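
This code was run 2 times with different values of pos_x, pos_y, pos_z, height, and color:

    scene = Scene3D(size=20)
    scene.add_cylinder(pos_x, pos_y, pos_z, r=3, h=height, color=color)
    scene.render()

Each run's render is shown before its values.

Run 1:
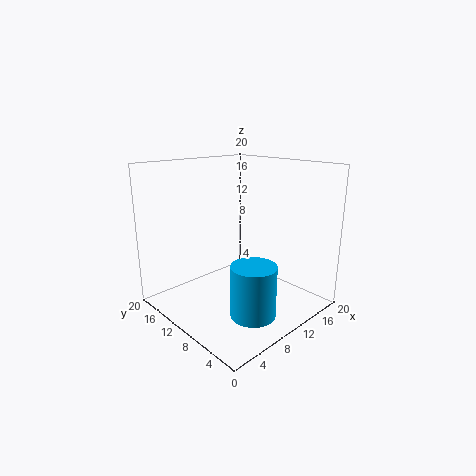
pos_x = 8; pos_y = 5; pos_z = 1; height = 7; color = 'deepskyblue'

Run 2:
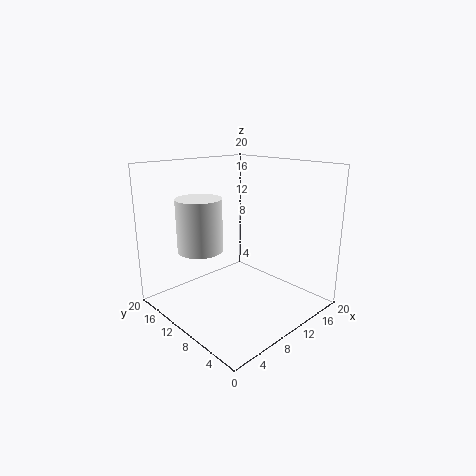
pos_x = 5; pos_y = 12; pos_z = 9; height = 7; color = 'white'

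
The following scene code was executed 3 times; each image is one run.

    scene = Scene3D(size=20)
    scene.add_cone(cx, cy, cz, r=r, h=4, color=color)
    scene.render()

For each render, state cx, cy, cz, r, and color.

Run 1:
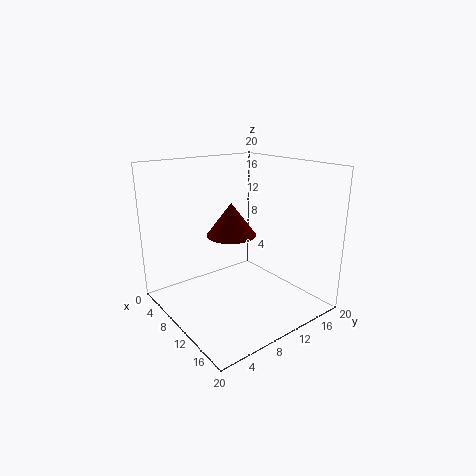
cx = 13.25; cy = 6.5; cz = 12.25; r = 3; color = 'maroon'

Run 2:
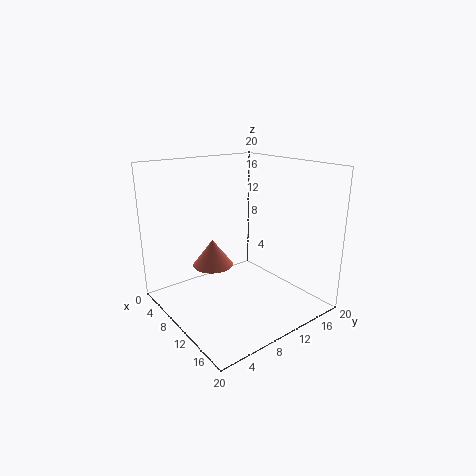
cx = 5.75; cy = 8.5; cz = 4.75; r = 3; color = 'salmon'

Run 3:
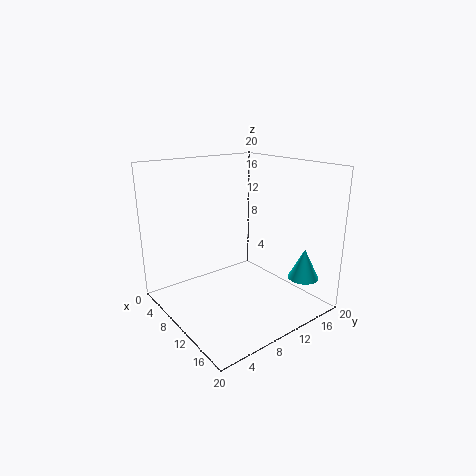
cx = 18; cy = 14.75; cz = 5.75; r = 2; color = 'cyan'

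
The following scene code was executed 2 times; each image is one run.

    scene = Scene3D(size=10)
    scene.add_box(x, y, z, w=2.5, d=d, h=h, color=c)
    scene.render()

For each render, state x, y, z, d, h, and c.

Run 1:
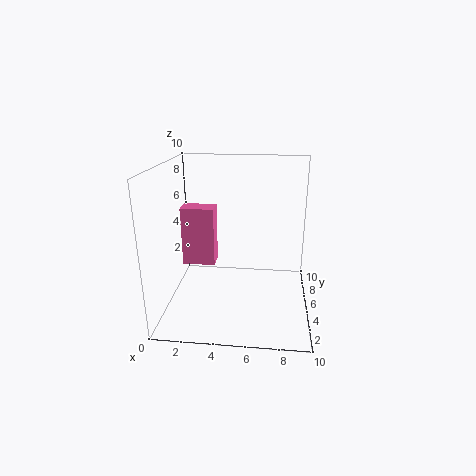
x = 0.5; y = 6.5; z = 2; d = 1.5; h = 4.5; c = 'hotpink'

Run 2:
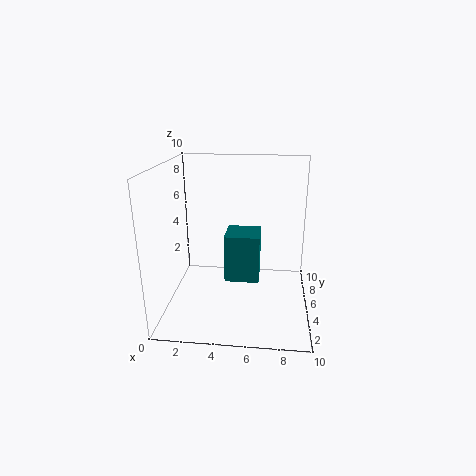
x = 4; y = 5; z = 1.5; d = 2.5; h = 3.5; c = 'teal'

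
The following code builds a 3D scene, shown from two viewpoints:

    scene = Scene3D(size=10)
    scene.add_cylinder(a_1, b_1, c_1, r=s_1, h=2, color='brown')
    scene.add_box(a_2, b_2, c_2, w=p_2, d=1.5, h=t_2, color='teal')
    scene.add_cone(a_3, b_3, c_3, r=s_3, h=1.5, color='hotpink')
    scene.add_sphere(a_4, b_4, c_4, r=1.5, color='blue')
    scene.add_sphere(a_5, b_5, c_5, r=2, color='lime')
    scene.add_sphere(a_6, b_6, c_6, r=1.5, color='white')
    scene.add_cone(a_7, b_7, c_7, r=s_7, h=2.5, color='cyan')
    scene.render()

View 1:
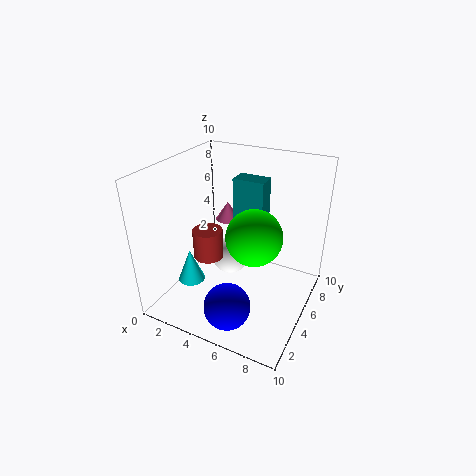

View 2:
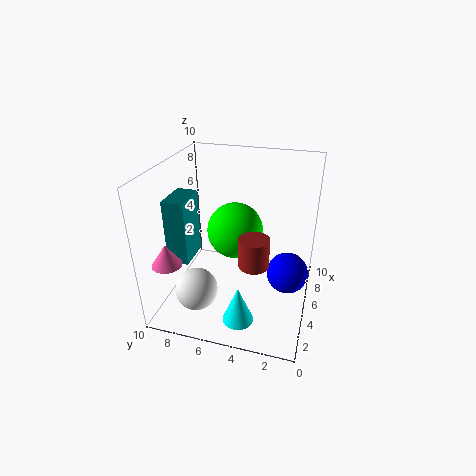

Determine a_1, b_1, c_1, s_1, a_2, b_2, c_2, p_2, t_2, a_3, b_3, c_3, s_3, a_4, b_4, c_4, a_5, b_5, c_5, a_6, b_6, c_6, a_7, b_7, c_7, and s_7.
a_1 = 3.5; b_1 = 3.5; c_1 = 4; s_1 = 1; a_2 = 3; b_2 = 8; c_2 = 3.5; p_2 = 2.5; t_2 = 4.5; a_3 = 2; b_3 = 9; c_3 = 4; s_3 = 1; a_4 = 6; b_4 = 1.5; c_4 = 2; a_5 = 6; b_5 = 5.5; c_5 = 5; a_6 = 3; b_6 = 7.5; c_6 = 1.5; a_7 = 1.5; b_7 = 4; c_7 = 1; s_7 = 1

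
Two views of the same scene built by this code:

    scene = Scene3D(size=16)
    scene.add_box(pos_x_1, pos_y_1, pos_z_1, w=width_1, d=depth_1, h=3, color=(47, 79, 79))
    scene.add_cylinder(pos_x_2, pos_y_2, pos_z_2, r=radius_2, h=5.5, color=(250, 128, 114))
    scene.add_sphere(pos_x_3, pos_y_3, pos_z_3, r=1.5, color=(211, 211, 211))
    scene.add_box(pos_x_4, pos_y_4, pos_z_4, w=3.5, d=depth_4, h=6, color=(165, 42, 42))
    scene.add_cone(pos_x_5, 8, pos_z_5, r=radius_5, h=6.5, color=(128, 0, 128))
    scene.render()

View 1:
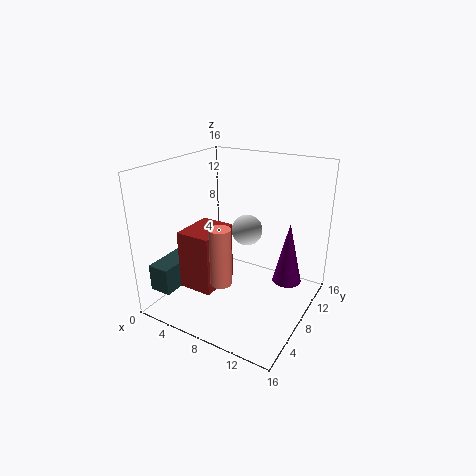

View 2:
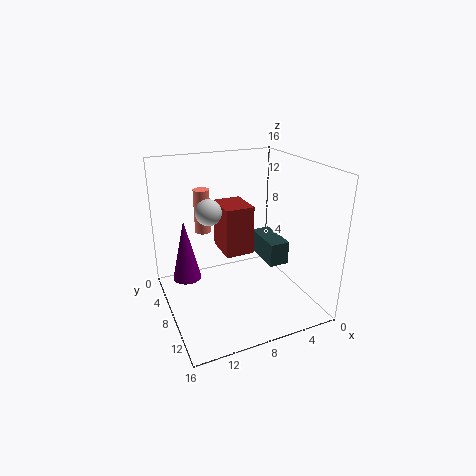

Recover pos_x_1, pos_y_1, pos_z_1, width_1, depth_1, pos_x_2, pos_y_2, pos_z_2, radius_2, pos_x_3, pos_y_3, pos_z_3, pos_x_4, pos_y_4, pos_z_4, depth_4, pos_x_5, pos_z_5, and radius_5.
pos_x_1 = 0.5, pos_y_1 = 1.5, pos_z_1 = 2.5, width_1 = 2.5, depth_1 = 5.5, pos_x_2 = 10, pos_y_2 = 1.5, pos_z_2 = 6.5, radius_2 = 1, pos_x_3 = 10.5, pos_y_3 = 5.5, pos_z_3 = 10.5, pos_x_4 = 5, pos_y_4 = 1.5, pos_z_4 = 4.5, depth_4 = 4.5, pos_x_5 = 14, pos_z_5 = 4.5, radius_5 = 1.5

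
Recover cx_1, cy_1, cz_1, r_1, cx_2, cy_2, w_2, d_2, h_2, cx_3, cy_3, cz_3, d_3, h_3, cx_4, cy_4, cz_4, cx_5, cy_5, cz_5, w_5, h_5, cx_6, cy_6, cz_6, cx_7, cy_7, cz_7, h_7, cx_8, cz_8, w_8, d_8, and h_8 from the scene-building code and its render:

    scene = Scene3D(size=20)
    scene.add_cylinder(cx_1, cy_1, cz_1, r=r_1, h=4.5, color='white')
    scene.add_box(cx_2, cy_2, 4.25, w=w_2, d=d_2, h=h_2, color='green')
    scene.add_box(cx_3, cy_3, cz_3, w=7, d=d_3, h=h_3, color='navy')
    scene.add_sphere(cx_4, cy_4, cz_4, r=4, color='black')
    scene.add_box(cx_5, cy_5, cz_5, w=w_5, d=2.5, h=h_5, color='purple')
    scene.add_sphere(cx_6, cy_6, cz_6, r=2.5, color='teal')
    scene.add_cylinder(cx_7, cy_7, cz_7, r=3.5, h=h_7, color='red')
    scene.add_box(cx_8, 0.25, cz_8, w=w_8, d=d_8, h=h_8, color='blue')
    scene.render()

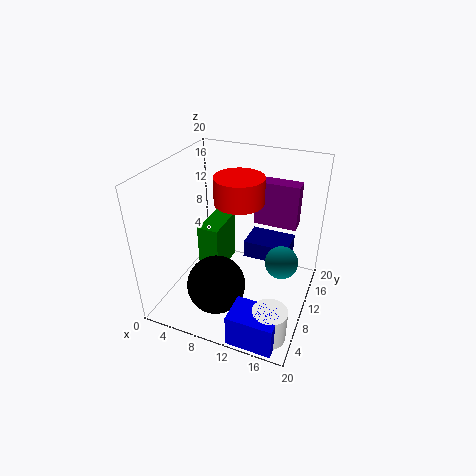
cx_1 = 17
cy_1 = 3.5
cz_1 = 0.25
r_1 = 2.25
cx_2 = 4.75
cy_2 = 8
w_2 = 3
d_2 = 6.25
h_2 = 7.25
cx_3 = 9
cy_3 = 14.75
cz_3 = 3.5
d_3 = 5
h_3 = 2.75
cx_4 = 8.5
cy_4 = 5.75
cz_4 = 4.5
cx_5 = 9.75
cy_5 = 17.25
cz_5 = 8.5
w_5 = 6.75
h_5 = 7
cx_6 = 15.5
cy_6 = 14
cz_6 = 4.5
cx_7 = 9.25
cy_7 = 12.25
cz_7 = 14.25
h_7 = 3.75
cx_8 = 12.25
cz_8 = 0.25
w_8 = 6
d_8 = 4.25
h_8 = 4.5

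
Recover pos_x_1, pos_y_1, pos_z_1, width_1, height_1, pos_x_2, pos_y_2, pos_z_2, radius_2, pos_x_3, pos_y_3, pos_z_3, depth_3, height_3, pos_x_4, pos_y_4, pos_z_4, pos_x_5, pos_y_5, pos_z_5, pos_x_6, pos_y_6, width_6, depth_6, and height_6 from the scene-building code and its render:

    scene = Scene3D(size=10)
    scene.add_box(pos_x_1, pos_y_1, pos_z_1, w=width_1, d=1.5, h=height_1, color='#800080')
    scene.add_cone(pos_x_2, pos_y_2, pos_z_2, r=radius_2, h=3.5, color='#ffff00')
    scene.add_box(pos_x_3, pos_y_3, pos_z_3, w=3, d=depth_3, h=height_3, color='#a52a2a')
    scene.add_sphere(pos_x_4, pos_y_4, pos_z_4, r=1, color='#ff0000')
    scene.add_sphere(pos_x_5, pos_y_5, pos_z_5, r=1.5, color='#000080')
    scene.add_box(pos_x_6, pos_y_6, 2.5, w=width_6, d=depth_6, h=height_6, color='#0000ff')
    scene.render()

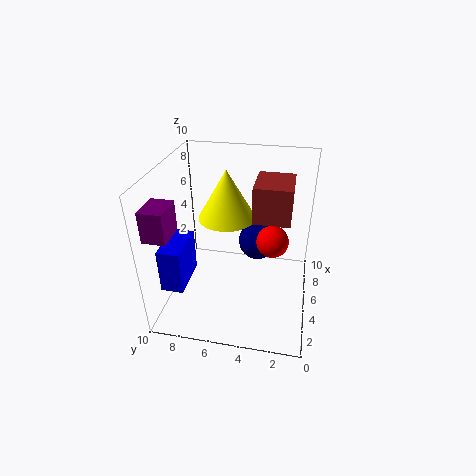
pos_x_1 = 1
pos_y_1 = 8.5
pos_z_1 = 6.5
width_1 = 2
height_1 = 2
pos_x_2 = 6
pos_y_2 = 6
pos_z_2 = 6
radius_2 = 2
pos_x_3 = 4.5
pos_y_3 = 1.5
pos_z_3 = 6.5
depth_3 = 2.5
height_3 = 2.5
pos_x_4 = 3.5
pos_y_4 = 2.5
pos_z_4 = 6
pos_x_5 = 8
pos_y_5 = 4
pos_z_5 = 3
pos_x_6 = 1.5
pos_y_6 = 8
width_6 = 3
depth_6 = 1.5
height_6 = 3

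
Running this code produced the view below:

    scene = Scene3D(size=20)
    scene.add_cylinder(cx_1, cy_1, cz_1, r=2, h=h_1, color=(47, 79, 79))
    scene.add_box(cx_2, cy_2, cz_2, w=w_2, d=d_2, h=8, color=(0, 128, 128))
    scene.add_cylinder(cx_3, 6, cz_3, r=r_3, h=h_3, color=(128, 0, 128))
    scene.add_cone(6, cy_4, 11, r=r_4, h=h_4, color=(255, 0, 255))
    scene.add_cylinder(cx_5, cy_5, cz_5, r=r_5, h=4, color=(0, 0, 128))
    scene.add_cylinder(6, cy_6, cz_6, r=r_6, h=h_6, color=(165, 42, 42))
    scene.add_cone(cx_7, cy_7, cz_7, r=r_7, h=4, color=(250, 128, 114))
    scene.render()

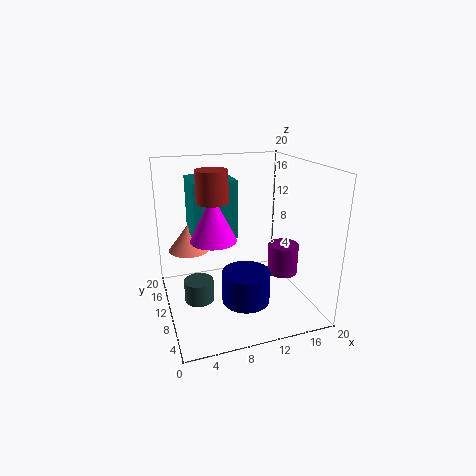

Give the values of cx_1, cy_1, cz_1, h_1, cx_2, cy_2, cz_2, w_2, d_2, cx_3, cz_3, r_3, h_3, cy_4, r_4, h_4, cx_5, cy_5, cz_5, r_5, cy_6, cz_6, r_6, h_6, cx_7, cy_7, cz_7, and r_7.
cx_1 = 4
cy_1 = 9
cz_1 = 2
h_1 = 3
cx_2 = 4
cy_2 = 10
cz_2 = 10
w_2 = 6
d_2 = 6
cx_3 = 15
cz_3 = 6
r_3 = 2
h_3 = 4
cy_4 = 8
r_4 = 3
h_4 = 6
cx_5 = 9
cy_5 = 4
cz_5 = 4
r_5 = 3
cy_6 = 8
cz_6 = 16
r_6 = 2
h_6 = 4
cx_7 = 4
cy_7 = 15
cz_7 = 7
r_7 = 3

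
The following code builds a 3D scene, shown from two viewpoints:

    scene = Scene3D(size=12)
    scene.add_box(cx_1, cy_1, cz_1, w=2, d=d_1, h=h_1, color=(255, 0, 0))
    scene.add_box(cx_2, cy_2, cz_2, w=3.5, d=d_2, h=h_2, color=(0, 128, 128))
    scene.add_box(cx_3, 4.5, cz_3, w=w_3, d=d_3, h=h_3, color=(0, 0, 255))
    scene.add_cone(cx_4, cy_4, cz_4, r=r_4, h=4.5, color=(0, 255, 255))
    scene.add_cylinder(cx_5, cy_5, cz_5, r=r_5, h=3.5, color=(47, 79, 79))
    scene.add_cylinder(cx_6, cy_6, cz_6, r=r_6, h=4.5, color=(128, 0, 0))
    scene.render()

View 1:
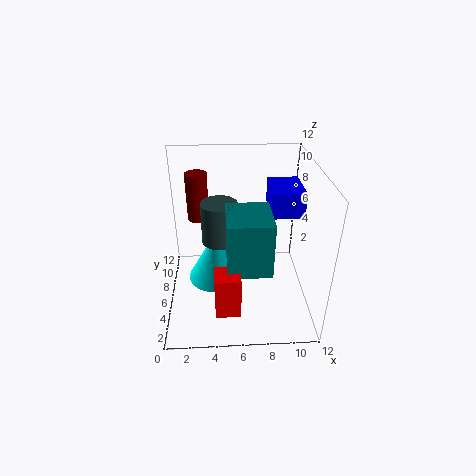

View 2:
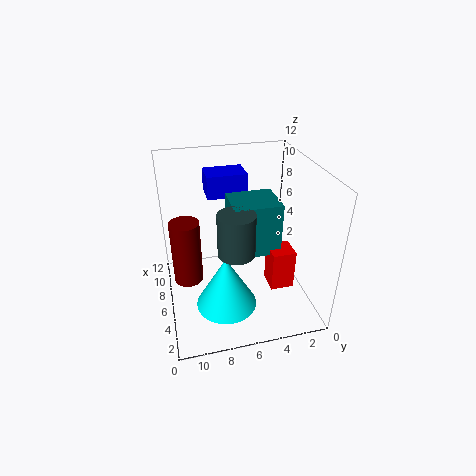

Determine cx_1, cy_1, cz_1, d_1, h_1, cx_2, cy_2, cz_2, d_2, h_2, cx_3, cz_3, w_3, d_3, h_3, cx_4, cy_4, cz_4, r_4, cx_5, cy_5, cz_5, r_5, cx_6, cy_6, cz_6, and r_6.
cx_1 = 4, cy_1 = 1.5, cz_1 = 1.5, d_1 = 2, h_1 = 3.5, cx_2 = 5, cy_2 = 2.5, cz_2 = 4.5, d_2 = 4, h_2 = 4.5, cx_3 = 8.5, cz_3 = 8.5, w_3 = 2.5, d_3 = 3.5, h_3 = 2, cx_4 = 4, cy_4 = 7.5, cz_4 = 1, r_4 = 2.5, cx_5 = 4.5, cy_5 = 6.5, cz_5 = 5.5, r_5 = 1.5, cx_6 = 2.5, cy_6 = 10.5, cz_6 = 5.5, r_6 = 1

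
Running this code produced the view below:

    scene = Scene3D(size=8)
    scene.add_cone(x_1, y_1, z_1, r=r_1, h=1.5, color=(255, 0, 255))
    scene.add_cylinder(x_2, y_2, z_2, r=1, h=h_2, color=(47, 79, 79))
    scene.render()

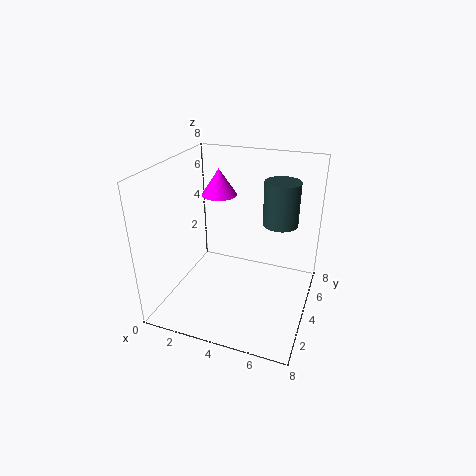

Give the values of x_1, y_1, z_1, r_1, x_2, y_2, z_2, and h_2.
x_1 = 2.5; y_1 = 5; z_1 = 6; r_1 = 1; x_2 = 6; y_2 = 5.5; z_2 = 4.5; h_2 = 2.5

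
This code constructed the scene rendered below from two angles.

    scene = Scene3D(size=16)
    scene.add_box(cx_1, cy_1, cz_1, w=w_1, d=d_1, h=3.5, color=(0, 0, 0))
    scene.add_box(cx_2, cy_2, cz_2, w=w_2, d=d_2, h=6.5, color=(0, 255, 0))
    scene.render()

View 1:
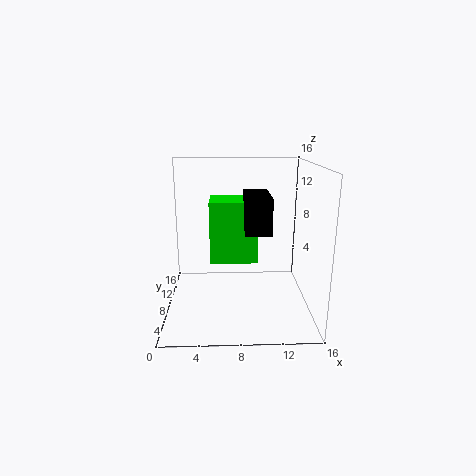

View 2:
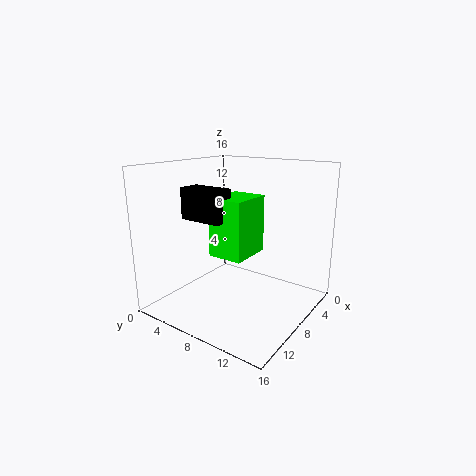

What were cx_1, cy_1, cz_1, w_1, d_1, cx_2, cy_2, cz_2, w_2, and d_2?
cx_1 = 8.5; cy_1 = 2.5; cz_1 = 10; w_1 = 2.5; d_1 = 5; cx_2 = 5; cy_2 = 5.5; cz_2 = 6; w_2 = 5; d_2 = 4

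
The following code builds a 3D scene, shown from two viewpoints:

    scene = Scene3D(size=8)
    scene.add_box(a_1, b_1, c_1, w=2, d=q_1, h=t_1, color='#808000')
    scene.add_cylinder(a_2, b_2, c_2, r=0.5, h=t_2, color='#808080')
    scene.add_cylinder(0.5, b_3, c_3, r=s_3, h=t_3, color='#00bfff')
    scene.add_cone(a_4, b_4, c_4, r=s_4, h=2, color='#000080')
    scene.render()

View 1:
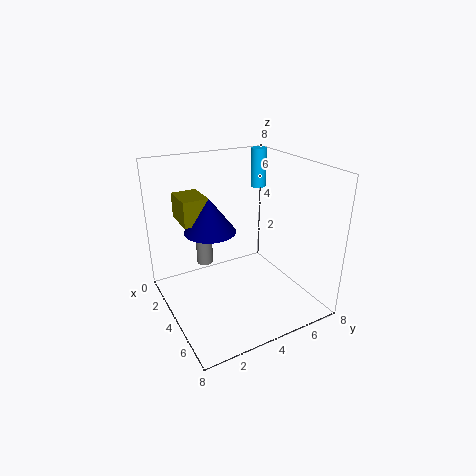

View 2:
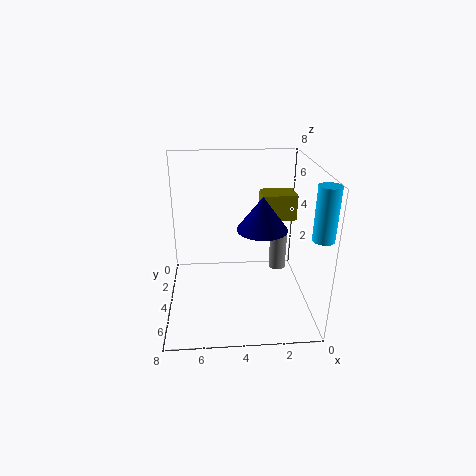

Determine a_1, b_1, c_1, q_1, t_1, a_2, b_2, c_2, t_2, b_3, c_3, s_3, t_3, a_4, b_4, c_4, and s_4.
a_1 = 0.5, b_1 = 1.5, c_1 = 4.5, q_1 = 1.5, t_1 = 1.5, a_2 = 1.5, b_2 = 3, c_2 = 1.5, t_2 = 2.5, b_3 = 7.5, c_3 = 5.5, s_3 = 0.5, t_3 = 2.5, a_4 = 2.5, b_4 = 3, c_4 = 4, s_4 = 1.5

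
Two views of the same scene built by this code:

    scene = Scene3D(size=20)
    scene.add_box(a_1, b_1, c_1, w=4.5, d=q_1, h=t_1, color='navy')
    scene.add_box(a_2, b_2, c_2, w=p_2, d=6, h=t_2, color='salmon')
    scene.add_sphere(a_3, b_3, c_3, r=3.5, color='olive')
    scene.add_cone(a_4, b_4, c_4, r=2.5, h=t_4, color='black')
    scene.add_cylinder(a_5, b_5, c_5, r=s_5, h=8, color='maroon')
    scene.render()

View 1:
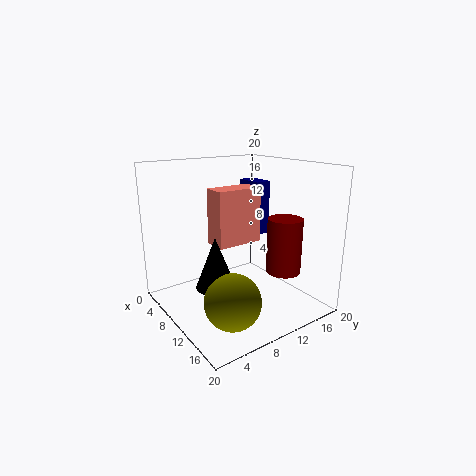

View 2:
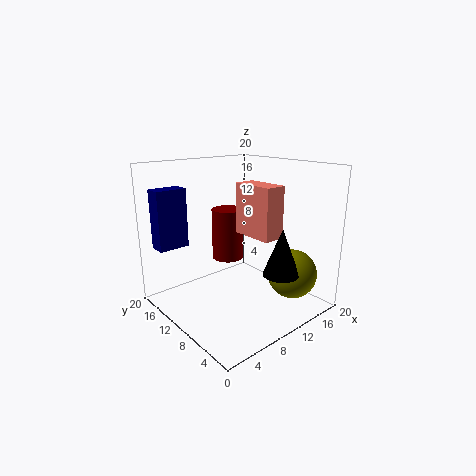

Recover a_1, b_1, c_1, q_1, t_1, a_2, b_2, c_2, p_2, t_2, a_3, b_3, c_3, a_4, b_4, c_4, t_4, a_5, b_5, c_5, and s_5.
a_1 = 1.5, b_1 = 16.5, c_1 = 8, q_1 = 2.5, t_1 = 8.5, a_2 = 10.5, b_2 = 5, c_2 = 10.5, p_2 = 3, t_2 = 7, a_3 = 16, b_3 = 5, c_3 = 4.5, a_4 = 13, b_4 = 4.5, c_4 = 5.5, t_4 = 6.5, a_5 = 13, b_5 = 16, c_5 = 4.5, s_5 = 2.5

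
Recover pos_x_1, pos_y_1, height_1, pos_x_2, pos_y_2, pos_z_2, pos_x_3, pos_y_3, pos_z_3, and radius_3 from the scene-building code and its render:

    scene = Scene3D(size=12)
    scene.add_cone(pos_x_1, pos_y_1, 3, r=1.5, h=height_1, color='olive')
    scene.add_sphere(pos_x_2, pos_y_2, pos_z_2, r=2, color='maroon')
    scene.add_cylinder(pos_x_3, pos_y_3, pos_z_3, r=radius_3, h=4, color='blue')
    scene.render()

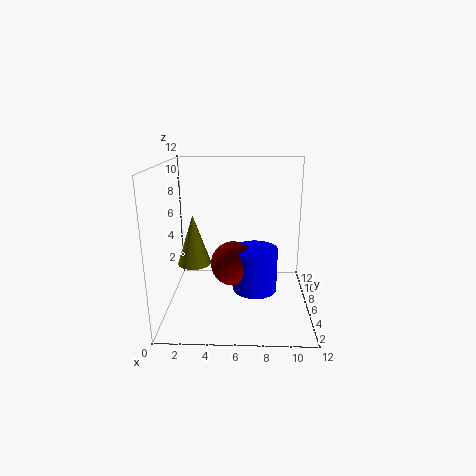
pos_x_1 = 2
pos_y_1 = 7.5
height_1 = 4.5
pos_x_2 = 5.5
pos_y_2 = 7.5
pos_z_2 = 3
pos_x_3 = 7.5
pos_y_3 = 7.5
pos_z_3 = 0.5
radius_3 = 2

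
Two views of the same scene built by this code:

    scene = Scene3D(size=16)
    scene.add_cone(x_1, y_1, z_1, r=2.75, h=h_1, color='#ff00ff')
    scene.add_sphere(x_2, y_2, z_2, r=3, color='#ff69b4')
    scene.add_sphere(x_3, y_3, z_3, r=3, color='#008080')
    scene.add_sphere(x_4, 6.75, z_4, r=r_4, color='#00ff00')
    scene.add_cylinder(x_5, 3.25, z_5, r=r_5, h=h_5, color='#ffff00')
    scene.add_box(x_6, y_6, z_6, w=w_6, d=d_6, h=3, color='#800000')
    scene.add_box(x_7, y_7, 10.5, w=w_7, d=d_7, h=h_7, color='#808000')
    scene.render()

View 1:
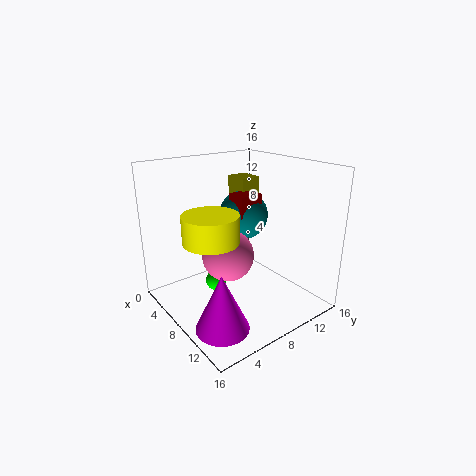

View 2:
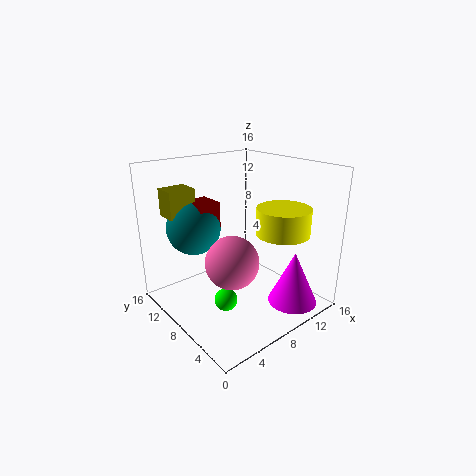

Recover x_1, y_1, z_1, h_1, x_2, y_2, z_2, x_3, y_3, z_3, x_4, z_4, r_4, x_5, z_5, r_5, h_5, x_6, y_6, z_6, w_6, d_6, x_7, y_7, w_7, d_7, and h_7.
x_1 = 12, y_1 = 3, z_1 = 0.75, h_1 = 6, x_2 = 6.75, y_2 = 7.5, z_2 = 5.5, x_3 = 4.5, y_3 = 11.5, z_3 = 9, x_4 = 5.25, z_4 = 1.75, r_4 = 1.25, x_5 = 10, z_5 = 9.5, r_5 = 2.75, h_5 = 2.75, x_6 = 4.25, y_6 = 9.5, z_6 = 9, w_6 = 2.5, d_6 = 3, x_7 = 1.75, y_7 = 11.25, w_7 = 3, d_7 = 2.5, h_7 = 3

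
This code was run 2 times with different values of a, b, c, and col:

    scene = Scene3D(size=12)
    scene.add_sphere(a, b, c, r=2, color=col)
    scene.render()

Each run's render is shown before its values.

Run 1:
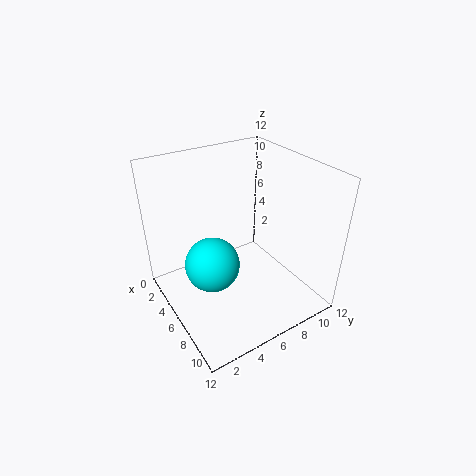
a = 8; b = 2.5; c = 6; col = 'cyan'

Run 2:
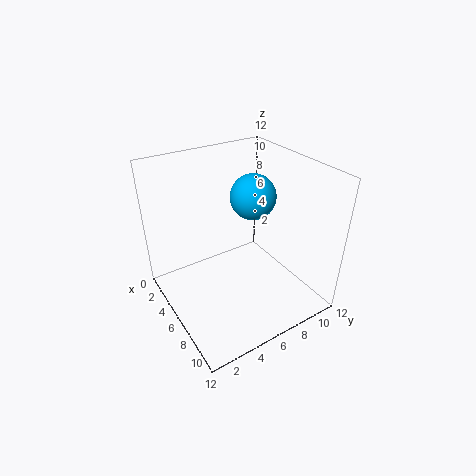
a = 4.5; b = 8.5; c = 8.5; col = 'deepskyblue'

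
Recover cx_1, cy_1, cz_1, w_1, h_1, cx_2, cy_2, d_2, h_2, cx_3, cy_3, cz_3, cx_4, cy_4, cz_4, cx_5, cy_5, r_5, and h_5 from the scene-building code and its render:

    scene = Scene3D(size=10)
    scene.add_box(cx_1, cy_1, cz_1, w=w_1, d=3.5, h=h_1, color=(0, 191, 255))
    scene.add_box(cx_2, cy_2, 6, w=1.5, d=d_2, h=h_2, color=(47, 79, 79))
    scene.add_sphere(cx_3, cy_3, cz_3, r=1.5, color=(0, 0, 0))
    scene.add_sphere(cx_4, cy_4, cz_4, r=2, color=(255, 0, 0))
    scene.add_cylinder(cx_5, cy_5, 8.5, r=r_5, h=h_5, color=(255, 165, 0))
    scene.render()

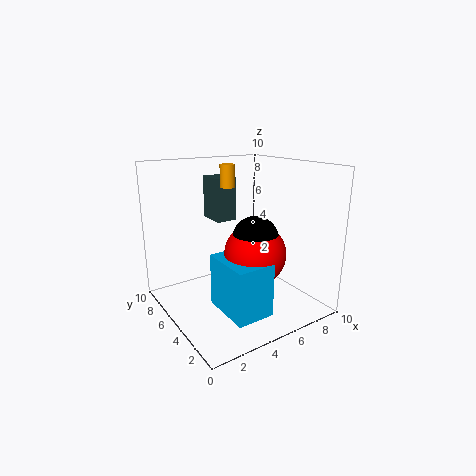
cx_1 = 2.5; cy_1 = 1; cz_1 = 1; w_1 = 2.5; h_1 = 3.5; cx_2 = 4; cy_2 = 6; d_2 = 2; h_2 = 3; cx_3 = 5; cy_3 = 3; cz_3 = 5.5; cx_4 = 5; cy_4 = 3; cz_4 = 4.5; cx_5 = 4.5; cy_5 = 5.5; r_5 = 0.5; h_5 = 1.5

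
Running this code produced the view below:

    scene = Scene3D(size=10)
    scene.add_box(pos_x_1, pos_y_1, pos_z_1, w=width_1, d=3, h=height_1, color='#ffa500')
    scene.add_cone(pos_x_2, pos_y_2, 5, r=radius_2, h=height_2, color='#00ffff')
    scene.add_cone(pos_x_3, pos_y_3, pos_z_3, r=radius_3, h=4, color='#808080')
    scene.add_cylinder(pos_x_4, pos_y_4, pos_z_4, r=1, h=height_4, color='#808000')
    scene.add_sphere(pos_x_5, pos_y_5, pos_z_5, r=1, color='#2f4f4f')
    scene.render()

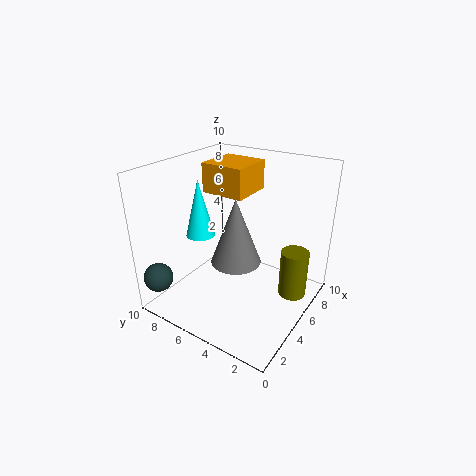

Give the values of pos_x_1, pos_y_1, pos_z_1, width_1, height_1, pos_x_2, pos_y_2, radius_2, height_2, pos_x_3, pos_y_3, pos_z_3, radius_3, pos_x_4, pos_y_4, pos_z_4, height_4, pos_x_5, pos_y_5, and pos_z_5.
pos_x_1 = 4.5
pos_y_1 = 4.5
pos_z_1 = 8
width_1 = 3
height_1 = 2
pos_x_2 = 4
pos_y_2 = 7.5
radius_2 = 1
height_2 = 4
pos_x_3 = 2.5
pos_y_3 = 3.5
pos_z_3 = 5
radius_3 = 1.5
pos_x_4 = 7
pos_y_4 = 1.5
pos_z_4 = 0.5
height_4 = 3.5
pos_x_5 = 1
pos_y_5 = 9
pos_z_5 = 2.5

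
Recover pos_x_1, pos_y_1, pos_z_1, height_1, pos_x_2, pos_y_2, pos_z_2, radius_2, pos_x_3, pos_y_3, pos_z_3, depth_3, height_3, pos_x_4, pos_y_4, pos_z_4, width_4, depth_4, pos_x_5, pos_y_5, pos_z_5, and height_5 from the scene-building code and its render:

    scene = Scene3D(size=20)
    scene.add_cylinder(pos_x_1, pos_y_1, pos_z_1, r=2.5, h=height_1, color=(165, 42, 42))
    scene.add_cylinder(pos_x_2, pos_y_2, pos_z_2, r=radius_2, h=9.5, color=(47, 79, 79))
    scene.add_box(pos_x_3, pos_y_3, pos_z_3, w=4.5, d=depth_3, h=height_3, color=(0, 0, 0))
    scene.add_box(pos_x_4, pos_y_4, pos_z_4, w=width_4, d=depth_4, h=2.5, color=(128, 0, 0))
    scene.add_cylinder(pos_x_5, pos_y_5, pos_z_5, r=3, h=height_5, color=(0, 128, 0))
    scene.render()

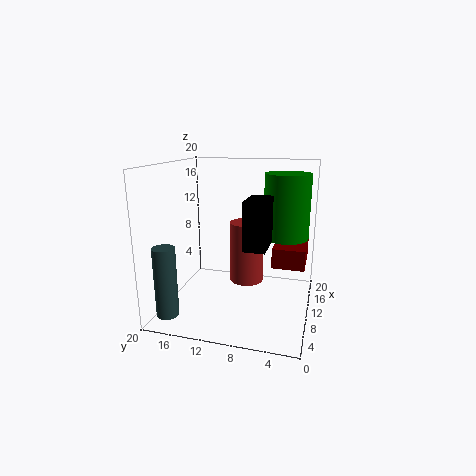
pos_x_1 = 13; pos_y_1 = 9.5; pos_z_1 = 2.5; height_1 = 9; pos_x_2 = 3.5; pos_y_2 = 18; pos_z_2 = 0.5; radius_2 = 1.5; pos_x_3 = 1; pos_y_3 = 4.5; pos_z_3 = 11.5; depth_3 = 2.5; height_3 = 5.5; pos_x_4 = 5.5; pos_y_4 = 0.5; pos_z_4 = 8; width_4 = 5.5; depth_4 = 4; pos_x_5 = 10.5; pos_y_5 = 3.5; pos_z_5 = 10.5; height_5 = 8.5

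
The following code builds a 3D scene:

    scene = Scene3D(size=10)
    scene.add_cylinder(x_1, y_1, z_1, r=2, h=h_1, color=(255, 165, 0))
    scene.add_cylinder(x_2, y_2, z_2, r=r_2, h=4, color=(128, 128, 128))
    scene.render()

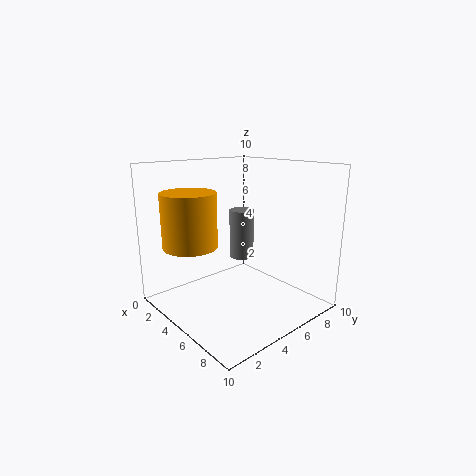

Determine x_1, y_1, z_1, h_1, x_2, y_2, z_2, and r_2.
x_1 = 2; y_1 = 3; z_1 = 4; h_1 = 4; x_2 = 2; y_2 = 8; z_2 = 2; r_2 = 1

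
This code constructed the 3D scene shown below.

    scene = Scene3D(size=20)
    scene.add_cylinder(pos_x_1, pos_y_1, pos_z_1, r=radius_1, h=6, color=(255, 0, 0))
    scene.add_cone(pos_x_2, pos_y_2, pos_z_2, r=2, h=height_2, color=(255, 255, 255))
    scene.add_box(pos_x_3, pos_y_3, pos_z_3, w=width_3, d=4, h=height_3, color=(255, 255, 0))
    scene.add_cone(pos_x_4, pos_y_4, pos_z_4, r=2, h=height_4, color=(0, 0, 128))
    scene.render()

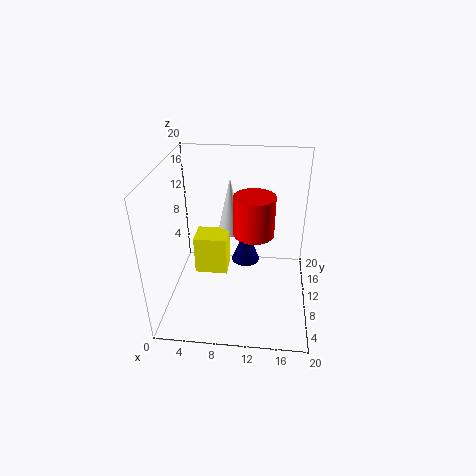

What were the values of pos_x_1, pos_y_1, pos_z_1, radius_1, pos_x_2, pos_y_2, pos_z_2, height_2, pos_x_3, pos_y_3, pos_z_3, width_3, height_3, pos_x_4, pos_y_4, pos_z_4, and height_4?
pos_x_1 = 12; pos_y_1 = 13; pos_z_1 = 9; radius_1 = 3; pos_x_2 = 8; pos_y_2 = 17; pos_z_2 = 7; height_2 = 9; pos_x_3 = 3; pos_y_3 = 12; pos_z_3 = 2; width_3 = 5; height_3 = 6; pos_x_4 = 11; pos_y_4 = 11; pos_z_4 = 6; height_4 = 5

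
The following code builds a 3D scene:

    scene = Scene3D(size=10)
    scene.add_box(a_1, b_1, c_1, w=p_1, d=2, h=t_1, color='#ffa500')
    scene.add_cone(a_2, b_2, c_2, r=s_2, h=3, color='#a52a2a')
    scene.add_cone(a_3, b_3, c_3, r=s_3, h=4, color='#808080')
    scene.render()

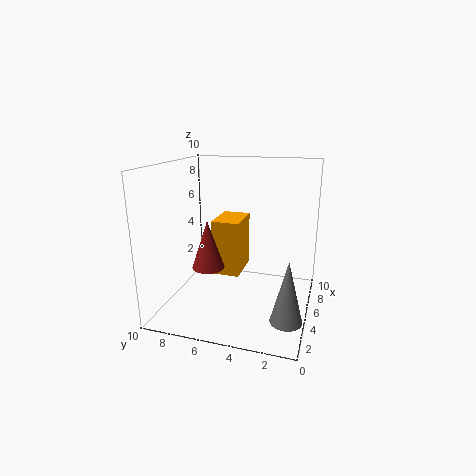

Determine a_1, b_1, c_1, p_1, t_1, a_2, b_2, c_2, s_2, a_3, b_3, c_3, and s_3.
a_1 = 5
b_1 = 5
c_1 = 2
p_1 = 3
t_1 = 4
a_2 = 2
b_2 = 6
c_2 = 4
s_2 = 1
a_3 = 2
b_3 = 1
c_3 = 1
s_3 = 1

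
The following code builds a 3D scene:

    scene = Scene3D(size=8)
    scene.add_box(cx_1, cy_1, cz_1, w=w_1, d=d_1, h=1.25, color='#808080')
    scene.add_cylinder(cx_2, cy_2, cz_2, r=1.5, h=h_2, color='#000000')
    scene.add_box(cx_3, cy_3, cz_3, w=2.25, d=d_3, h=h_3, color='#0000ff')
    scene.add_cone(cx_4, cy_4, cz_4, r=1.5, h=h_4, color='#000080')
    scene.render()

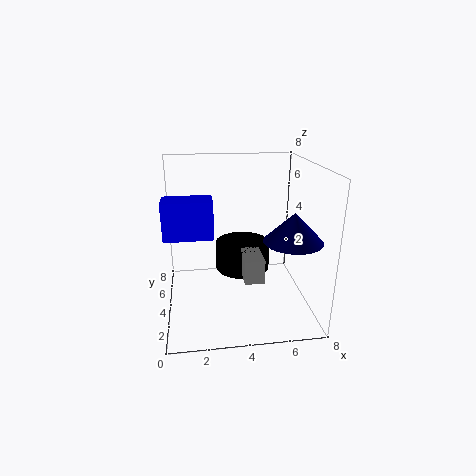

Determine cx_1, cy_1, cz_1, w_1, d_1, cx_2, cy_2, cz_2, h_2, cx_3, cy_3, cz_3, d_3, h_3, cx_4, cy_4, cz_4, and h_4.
cx_1 = 4, cy_1 = 1.5, cz_1 = 2.5, w_1 = 1, d_1 = 1.75, cx_2 = 4.25, cy_2 = 4, cz_2 = 2.25, h_2 = 1.5, cx_3 = 0.25, cy_3 = 1, cz_3 = 5.25, d_3 = 1.25, h_3 = 1.75, cx_4 = 6.5, cy_4 = 2, cz_4 = 4.5, h_4 = 1.5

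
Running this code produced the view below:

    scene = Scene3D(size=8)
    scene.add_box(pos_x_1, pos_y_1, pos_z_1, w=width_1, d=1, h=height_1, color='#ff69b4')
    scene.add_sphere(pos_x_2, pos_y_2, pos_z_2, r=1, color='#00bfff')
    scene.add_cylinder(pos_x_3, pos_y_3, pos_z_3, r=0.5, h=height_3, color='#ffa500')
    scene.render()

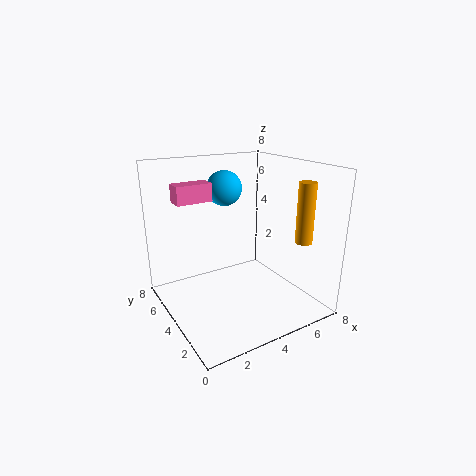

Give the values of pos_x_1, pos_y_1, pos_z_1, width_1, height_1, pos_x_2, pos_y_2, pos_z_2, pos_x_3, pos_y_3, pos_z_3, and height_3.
pos_x_1 = 1; pos_y_1 = 5; pos_z_1 = 6; width_1 = 2; height_1 = 1; pos_x_2 = 4; pos_y_2 = 5.5; pos_z_2 = 6.5; pos_x_3 = 7.5; pos_y_3 = 2.5; pos_z_3 = 3.5; height_3 = 3.5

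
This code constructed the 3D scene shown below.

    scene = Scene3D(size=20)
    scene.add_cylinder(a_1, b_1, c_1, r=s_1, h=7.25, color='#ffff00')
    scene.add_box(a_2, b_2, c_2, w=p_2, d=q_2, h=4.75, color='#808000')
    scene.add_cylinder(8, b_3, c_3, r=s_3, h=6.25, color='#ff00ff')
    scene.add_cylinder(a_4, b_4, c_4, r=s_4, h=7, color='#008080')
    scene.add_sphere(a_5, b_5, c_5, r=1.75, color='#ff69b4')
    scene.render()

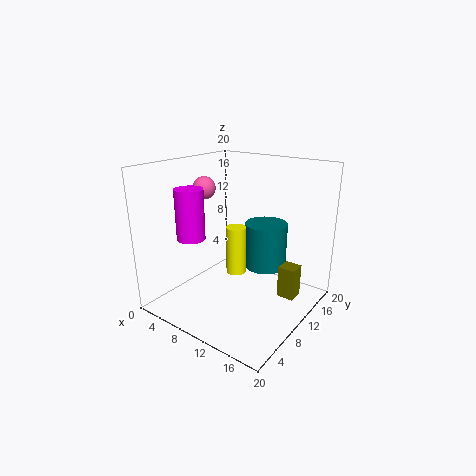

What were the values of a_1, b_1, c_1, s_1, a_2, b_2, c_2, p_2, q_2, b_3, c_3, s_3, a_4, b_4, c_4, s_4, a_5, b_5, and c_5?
a_1 = 8, b_1 = 12.25, c_1 = 3.25, s_1 = 1.5, a_2 = 14.5, b_2 = 13.75, c_2 = 0.5, p_2 = 2.5, q_2 = 2.5, b_3 = 3, c_3 = 11.75, s_3 = 1.75, a_4 = 10.75, b_4 = 16.25, c_4 = 3.5, s_4 = 3.25, a_5 = 2, b_5 = 12.25, c_5 = 15.5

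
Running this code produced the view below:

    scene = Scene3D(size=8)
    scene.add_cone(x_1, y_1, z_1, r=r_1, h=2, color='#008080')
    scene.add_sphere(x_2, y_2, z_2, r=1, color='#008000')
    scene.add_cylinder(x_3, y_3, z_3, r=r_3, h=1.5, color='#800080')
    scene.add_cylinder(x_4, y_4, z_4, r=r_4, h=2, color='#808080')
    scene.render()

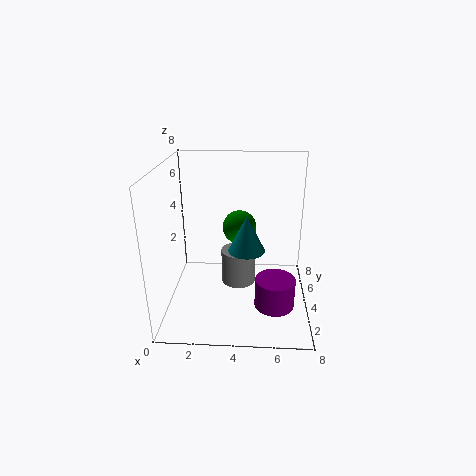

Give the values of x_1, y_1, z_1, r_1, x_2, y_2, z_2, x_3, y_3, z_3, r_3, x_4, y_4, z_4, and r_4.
x_1 = 4.5, y_1 = 3.5, z_1 = 3.5, r_1 = 1, x_2 = 4, y_2 = 5.5, z_2 = 4, x_3 = 6, y_3 = 1.5, z_3 = 1.5, r_3 = 1, x_4 = 4, y_4 = 4.5, z_4 = 1, r_4 = 1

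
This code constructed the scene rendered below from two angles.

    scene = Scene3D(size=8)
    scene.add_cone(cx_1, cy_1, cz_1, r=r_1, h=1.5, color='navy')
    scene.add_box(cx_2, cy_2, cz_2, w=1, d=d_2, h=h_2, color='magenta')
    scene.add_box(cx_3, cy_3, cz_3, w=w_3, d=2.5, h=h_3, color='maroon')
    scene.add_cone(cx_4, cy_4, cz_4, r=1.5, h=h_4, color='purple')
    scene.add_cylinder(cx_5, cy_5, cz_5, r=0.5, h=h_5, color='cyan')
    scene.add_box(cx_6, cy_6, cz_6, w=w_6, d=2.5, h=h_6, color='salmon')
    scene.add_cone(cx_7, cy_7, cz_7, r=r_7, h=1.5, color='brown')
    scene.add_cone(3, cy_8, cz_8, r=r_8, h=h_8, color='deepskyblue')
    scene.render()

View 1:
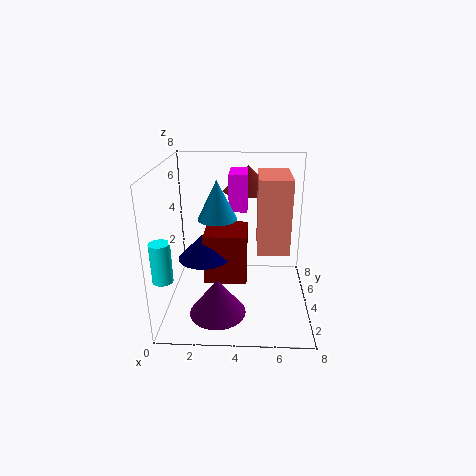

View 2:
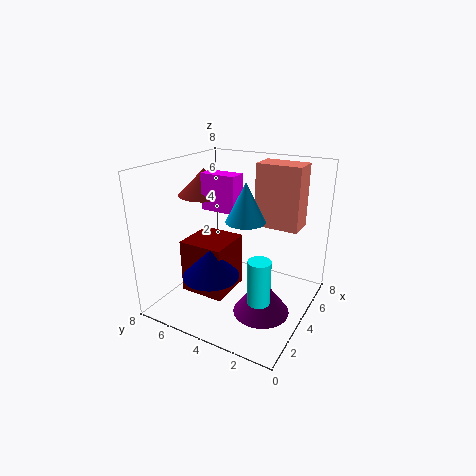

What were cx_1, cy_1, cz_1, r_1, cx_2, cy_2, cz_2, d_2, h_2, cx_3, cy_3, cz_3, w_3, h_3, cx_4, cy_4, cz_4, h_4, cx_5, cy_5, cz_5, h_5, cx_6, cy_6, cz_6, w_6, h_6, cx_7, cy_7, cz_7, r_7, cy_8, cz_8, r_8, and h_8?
cx_1 = 2
cy_1 = 4.5
cz_1 = 2.5
r_1 = 1.5
cx_2 = 3.5
cy_2 = 4
cz_2 = 5.5
d_2 = 2
h_2 = 2
cx_3 = 2
cy_3 = 4
cz_3 = 1
w_3 = 2.5
h_3 = 3
cx_4 = 3
cy_4 = 2
cz_4 = 0.5
h_4 = 2
cx_5 = 0.5
cy_5 = 1
cz_5 = 3
h_5 = 2
cx_6 = 5
cy_6 = 1
cz_6 = 4.5
w_6 = 1.5
h_6 = 3.5
cx_7 = 4.5
cy_7 = 6.5
cz_7 = 6
r_7 = 1.5
cy_8 = 3
cz_8 = 5.5
r_8 = 1
h_8 = 2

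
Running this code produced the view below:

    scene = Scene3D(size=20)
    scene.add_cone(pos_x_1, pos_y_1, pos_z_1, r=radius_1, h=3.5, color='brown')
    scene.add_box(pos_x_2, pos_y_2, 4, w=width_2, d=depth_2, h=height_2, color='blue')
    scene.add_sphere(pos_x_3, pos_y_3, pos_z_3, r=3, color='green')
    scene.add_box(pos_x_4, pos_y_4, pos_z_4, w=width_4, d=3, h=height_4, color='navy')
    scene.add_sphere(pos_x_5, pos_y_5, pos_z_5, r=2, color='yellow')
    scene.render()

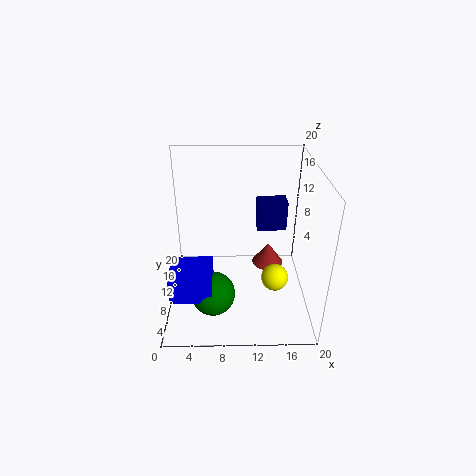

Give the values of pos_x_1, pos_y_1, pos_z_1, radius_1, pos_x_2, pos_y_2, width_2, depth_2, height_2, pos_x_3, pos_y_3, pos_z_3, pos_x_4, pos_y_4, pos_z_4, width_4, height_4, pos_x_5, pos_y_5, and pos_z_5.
pos_x_1 = 15, pos_y_1 = 15.5, pos_z_1 = 2, radius_1 = 2.5, pos_x_2 = 1, pos_y_2 = 3.5, width_2 = 5.5, depth_2 = 5, height_2 = 4, pos_x_3 = 6.5, pos_y_3 = 6, pos_z_3 = 3.5, pos_x_4 = 13, pos_y_4 = 14.5, pos_z_4 = 8.5, width_4 = 4.5, height_4 = 4.5, pos_x_5 = 15.5, pos_y_5 = 10, pos_z_5 = 3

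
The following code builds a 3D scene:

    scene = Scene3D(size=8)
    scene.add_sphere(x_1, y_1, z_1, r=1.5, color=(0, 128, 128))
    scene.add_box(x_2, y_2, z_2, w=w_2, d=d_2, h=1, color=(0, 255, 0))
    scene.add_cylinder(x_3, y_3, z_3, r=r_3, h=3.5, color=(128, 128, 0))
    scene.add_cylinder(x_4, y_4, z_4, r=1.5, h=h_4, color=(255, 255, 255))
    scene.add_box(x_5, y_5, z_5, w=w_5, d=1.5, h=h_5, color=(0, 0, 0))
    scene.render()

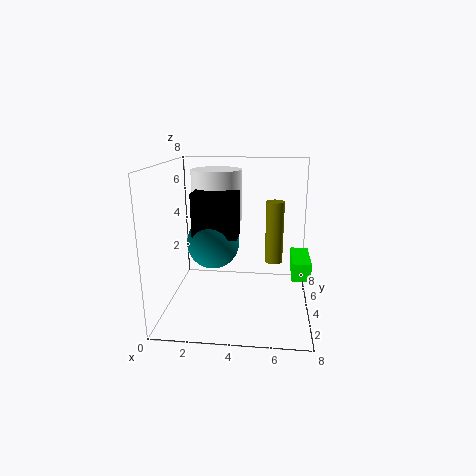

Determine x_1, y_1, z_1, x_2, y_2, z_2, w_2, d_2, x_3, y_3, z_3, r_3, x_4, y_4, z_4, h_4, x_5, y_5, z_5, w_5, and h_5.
x_1 = 2.5
y_1 = 4.5
z_1 = 3.5
x_2 = 7
y_2 = 3
z_2 = 2
w_2 = 1
d_2 = 2.5
x_3 = 6
y_3 = 4.5
z_3 = 2.5
r_3 = 0.5
x_4 = 2.5
y_4 = 6
z_4 = 4.5
h_4 = 3
x_5 = 1.5
y_5 = 3.5
z_5 = 4
w_5 = 2.5
h_5 = 2.5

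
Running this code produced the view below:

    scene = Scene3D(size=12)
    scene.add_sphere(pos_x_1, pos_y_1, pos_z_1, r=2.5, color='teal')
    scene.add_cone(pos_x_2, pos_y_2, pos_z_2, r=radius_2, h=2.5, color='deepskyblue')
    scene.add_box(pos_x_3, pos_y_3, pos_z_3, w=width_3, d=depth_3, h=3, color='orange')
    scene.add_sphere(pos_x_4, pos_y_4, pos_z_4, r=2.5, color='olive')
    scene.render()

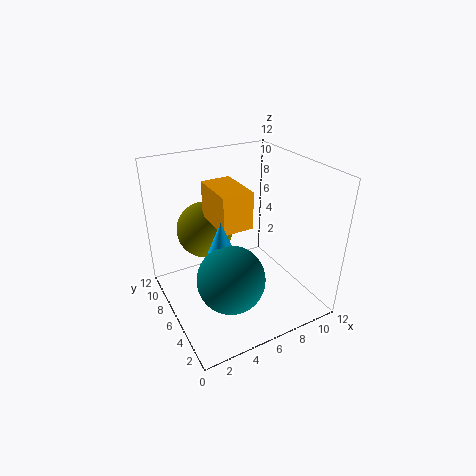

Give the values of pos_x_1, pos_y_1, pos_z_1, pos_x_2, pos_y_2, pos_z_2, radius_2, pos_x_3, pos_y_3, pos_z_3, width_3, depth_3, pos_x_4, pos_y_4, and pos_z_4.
pos_x_1 = 3.5; pos_y_1 = 2.5; pos_z_1 = 5; pos_x_2 = 3.5; pos_y_2 = 4; pos_z_2 = 6.5; radius_2 = 1; pos_x_3 = 4; pos_y_3 = 4.5; pos_z_3 = 7.5; width_3 = 2.5; depth_3 = 4; pos_x_4 = 4.5; pos_y_4 = 9.5; pos_z_4 = 5.5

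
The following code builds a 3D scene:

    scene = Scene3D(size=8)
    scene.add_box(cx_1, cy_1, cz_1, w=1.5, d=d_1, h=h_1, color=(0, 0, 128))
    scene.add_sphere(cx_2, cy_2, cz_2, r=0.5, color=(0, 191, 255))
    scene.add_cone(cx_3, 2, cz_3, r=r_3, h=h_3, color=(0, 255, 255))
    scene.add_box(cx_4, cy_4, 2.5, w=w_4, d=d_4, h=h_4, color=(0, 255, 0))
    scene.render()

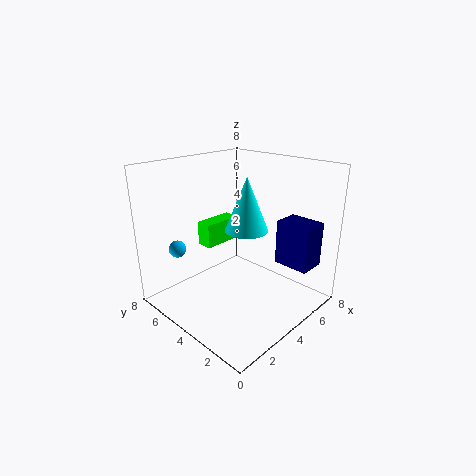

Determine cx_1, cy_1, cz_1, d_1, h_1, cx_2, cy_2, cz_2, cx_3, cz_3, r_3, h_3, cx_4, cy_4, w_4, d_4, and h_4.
cx_1 = 5.5
cy_1 = 0.5
cz_1 = 2.5
d_1 = 2
h_1 = 2.5
cx_2 = 2
cy_2 = 7
cz_2 = 3
cx_3 = 2.5
cz_3 = 5.5
r_3 = 1
h_3 = 2.5
cx_4 = 4
cy_4 = 6.5
w_4 = 2.5
d_4 = 1
h_4 = 1.5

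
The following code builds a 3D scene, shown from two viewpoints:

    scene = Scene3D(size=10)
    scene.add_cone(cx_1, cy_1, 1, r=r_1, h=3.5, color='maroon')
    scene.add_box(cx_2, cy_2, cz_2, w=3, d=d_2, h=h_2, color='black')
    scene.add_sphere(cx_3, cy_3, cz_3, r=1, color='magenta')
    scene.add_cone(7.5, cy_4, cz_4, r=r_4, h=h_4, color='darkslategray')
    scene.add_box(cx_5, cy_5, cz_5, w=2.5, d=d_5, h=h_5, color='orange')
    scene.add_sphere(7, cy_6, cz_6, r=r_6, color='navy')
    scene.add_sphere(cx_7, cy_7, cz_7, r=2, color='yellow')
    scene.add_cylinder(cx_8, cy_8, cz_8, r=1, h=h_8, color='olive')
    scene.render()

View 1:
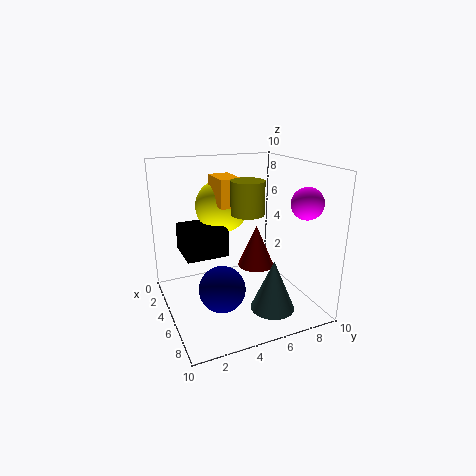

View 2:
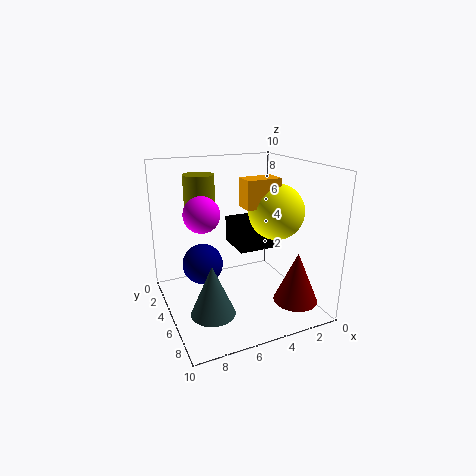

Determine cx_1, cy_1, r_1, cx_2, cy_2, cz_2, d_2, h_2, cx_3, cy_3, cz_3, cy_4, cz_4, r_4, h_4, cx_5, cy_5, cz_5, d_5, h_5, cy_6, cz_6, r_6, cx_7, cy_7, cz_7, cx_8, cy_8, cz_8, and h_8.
cx_1 = 2, cy_1 = 8, r_1 = 1.5, cx_2 = 1.5, cy_2 = 1.5, cz_2 = 3.5, d_2 = 3, h_2 = 2, cx_3 = 8.5, cy_3 = 8, cz_3 = 8, cy_4 = 6.5, cz_4 = 0.5, r_4 = 1.5, h_4 = 3.5, cx_5 = 2, cy_5 = 4, cz_5 = 7, d_5 = 1.5, h_5 = 2, cy_6 = 3, cz_6 = 2.5, r_6 = 1.5, cx_7 = 2, cy_7 = 5, cz_7 = 6.5, cx_8 = 7.5, cy_8 = 4.5, cz_8 = 7.5, h_8 = 2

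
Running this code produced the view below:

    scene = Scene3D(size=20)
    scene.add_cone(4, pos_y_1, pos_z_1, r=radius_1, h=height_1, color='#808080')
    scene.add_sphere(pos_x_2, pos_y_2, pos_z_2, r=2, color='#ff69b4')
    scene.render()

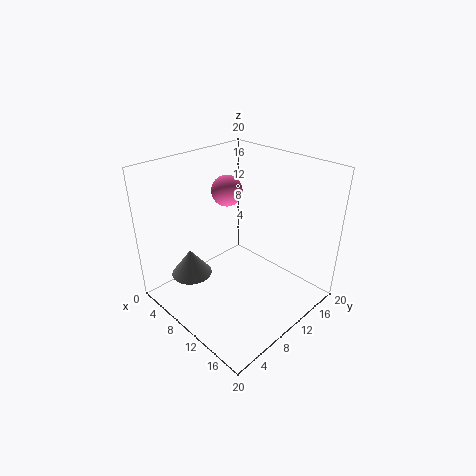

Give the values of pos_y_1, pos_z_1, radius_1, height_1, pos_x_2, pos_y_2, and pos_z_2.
pos_y_1 = 6, pos_z_1 = 3, radius_1 = 3, height_1 = 4, pos_x_2 = 9, pos_y_2 = 9, pos_z_2 = 17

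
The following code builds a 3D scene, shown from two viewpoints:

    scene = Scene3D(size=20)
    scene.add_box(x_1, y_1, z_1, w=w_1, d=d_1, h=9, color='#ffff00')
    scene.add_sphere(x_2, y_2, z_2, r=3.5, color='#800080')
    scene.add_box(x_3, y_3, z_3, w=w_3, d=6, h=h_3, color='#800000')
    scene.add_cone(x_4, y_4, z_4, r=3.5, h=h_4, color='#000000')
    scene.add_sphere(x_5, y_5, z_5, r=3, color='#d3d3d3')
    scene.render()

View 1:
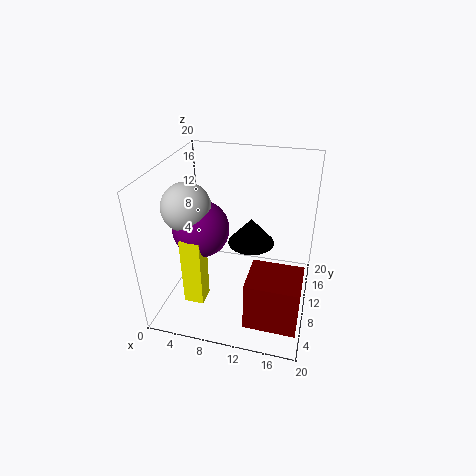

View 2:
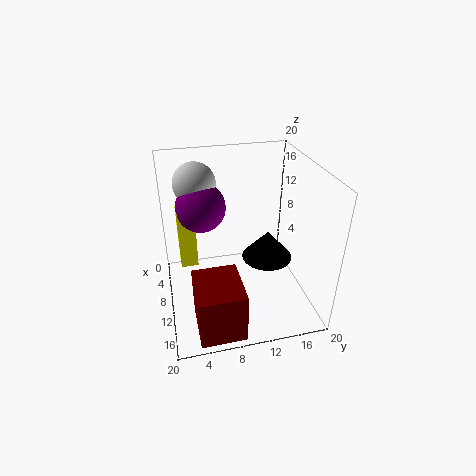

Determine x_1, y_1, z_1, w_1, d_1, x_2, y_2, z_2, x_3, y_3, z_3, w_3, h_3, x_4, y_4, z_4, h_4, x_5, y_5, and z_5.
x_1 = 5, y_1 = 2, z_1 = 4.5, w_1 = 2.5, d_1 = 2.5, x_2 = 6.5, y_2 = 5.5, z_2 = 13.5, x_3 = 12.5, y_3 = 3, z_3 = 0.5, w_3 = 7, h_3 = 7, x_4 = 11, y_4 = 14, z_4 = 7, h_4 = 4, x_5 = 5, y_5 = 5, z_5 = 16.5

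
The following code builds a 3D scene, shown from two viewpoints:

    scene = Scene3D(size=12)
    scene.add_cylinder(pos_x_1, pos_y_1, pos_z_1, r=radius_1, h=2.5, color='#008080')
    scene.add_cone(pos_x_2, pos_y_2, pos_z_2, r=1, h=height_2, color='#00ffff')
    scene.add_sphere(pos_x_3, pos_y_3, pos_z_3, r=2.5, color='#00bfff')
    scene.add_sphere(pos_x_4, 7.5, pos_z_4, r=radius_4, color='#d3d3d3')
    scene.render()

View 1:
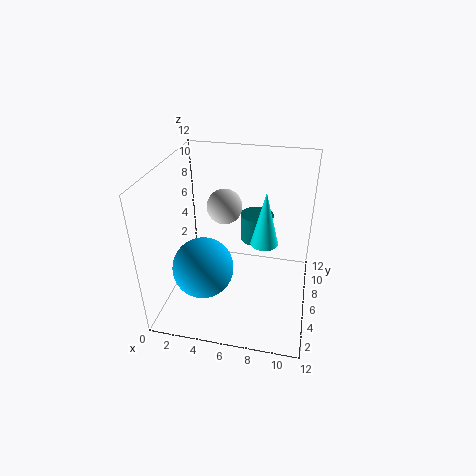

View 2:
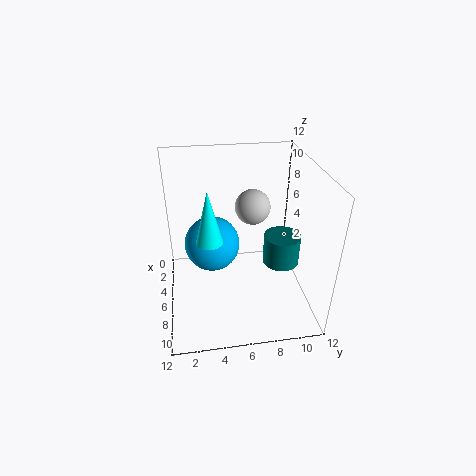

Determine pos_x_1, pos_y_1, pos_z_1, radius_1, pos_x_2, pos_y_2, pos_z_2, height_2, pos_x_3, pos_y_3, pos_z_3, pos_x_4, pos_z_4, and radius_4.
pos_x_1 = 7
pos_y_1 = 9.5
pos_z_1 = 4
radius_1 = 1.5
pos_x_2 = 8.5
pos_y_2 = 3.5
pos_z_2 = 7.5
height_2 = 4
pos_x_3 = 3.5
pos_y_3 = 4
pos_z_3 = 4
pos_x_4 = 4.5
pos_z_4 = 8
radius_4 = 1.5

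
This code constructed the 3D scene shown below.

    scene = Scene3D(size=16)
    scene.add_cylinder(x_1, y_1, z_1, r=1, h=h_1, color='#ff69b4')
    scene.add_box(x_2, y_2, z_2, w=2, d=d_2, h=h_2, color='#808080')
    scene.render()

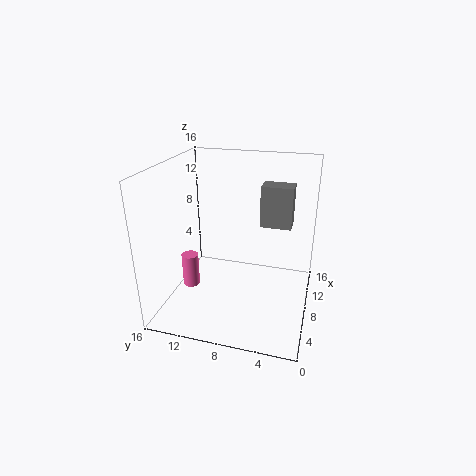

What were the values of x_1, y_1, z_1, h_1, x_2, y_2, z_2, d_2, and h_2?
x_1 = 8
y_1 = 14
z_1 = 1
h_1 = 4
x_2 = 5
y_2 = 2
z_2 = 11
d_2 = 3
h_2 = 4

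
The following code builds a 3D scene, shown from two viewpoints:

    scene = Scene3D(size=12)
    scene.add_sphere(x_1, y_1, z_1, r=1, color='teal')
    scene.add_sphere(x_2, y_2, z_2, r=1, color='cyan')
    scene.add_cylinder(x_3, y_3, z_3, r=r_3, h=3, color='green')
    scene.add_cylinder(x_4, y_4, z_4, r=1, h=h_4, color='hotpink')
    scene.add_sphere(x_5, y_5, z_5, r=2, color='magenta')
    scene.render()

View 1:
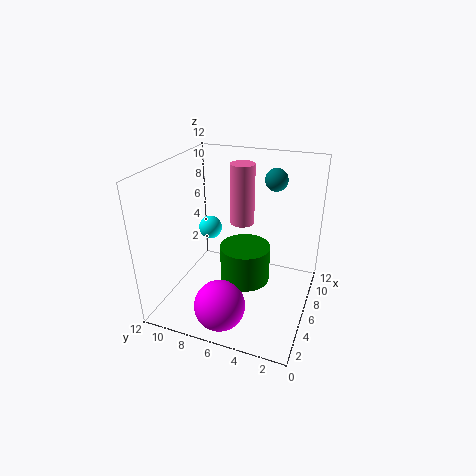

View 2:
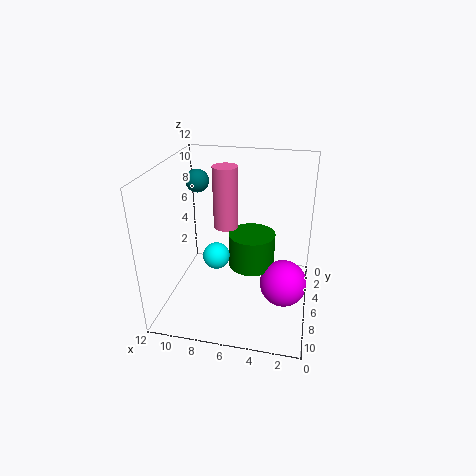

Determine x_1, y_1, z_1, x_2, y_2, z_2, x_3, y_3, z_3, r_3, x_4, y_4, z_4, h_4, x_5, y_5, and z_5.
x_1 = 10
y_1 = 4
z_1 = 10
x_2 = 7
y_2 = 9
z_2 = 6
x_3 = 5
y_3 = 5
z_3 = 3
r_3 = 2
x_4 = 7
y_4 = 6
z_4 = 7
h_4 = 5
x_5 = 2
y_5 = 6
z_5 = 2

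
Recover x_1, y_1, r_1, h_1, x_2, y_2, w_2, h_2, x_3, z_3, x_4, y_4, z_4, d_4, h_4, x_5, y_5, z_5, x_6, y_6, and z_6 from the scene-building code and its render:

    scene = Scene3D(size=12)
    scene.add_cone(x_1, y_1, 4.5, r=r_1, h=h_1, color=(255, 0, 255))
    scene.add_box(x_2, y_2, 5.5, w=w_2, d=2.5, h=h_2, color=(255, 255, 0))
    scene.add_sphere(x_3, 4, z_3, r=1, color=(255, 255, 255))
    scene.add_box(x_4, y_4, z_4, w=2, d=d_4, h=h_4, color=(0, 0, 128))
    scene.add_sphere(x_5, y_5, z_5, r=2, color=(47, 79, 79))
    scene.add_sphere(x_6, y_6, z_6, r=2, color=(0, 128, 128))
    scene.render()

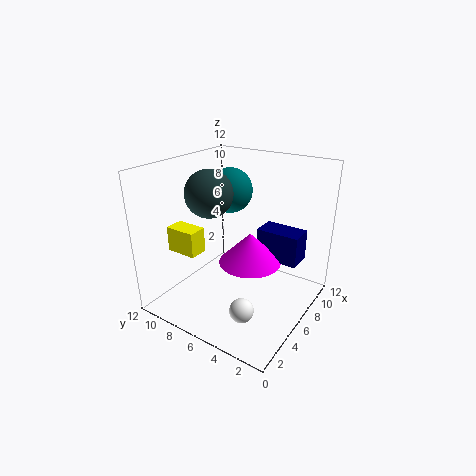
x_1 = 5.5; y_1 = 4.5; r_1 = 2.5; h_1 = 2.5; x_2 = 2; y_2 = 7.5; w_2 = 1.5; h_2 = 2; x_3 = 3.5; z_3 = 1; x_4 = 6.5; y_4 = 1; z_4 = 4.5; d_4 = 3.5; h_4 = 2.5; x_5 = 5.5; y_5 = 8.5; z_5 = 9.5; x_6 = 8.5; y_6 = 8.5; z_6 = 9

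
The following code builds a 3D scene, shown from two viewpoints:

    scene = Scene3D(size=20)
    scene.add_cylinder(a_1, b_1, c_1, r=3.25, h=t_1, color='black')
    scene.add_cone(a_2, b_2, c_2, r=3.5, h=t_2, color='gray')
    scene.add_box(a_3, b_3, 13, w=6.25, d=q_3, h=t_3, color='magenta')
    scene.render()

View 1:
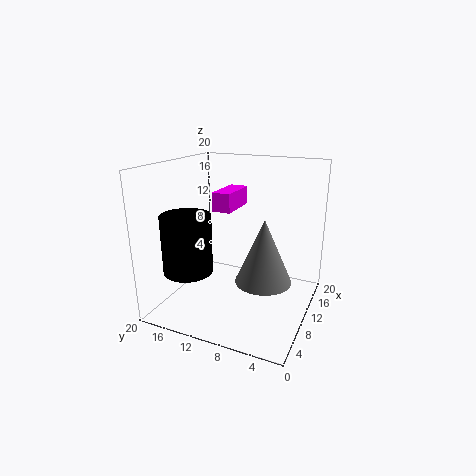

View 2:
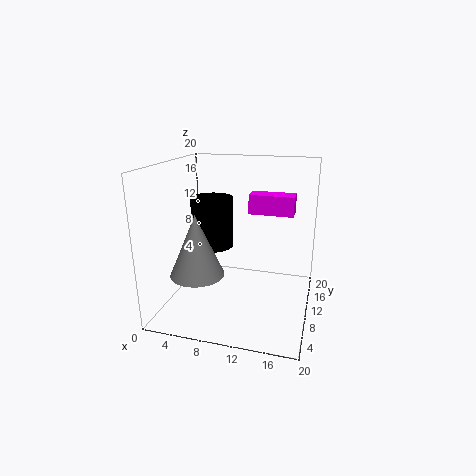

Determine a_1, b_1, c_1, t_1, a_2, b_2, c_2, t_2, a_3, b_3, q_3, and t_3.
a_1 = 4.5
b_1 = 14.75
c_1 = 6.5
t_1 = 7.75
a_2 = 6
b_2 = 4.75
c_2 = 6.5
t_2 = 8
a_3 = 11
b_3 = 11.75
q_3 = 2.75
t_3 = 2.75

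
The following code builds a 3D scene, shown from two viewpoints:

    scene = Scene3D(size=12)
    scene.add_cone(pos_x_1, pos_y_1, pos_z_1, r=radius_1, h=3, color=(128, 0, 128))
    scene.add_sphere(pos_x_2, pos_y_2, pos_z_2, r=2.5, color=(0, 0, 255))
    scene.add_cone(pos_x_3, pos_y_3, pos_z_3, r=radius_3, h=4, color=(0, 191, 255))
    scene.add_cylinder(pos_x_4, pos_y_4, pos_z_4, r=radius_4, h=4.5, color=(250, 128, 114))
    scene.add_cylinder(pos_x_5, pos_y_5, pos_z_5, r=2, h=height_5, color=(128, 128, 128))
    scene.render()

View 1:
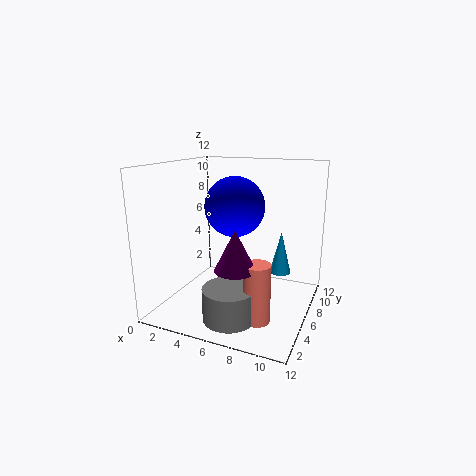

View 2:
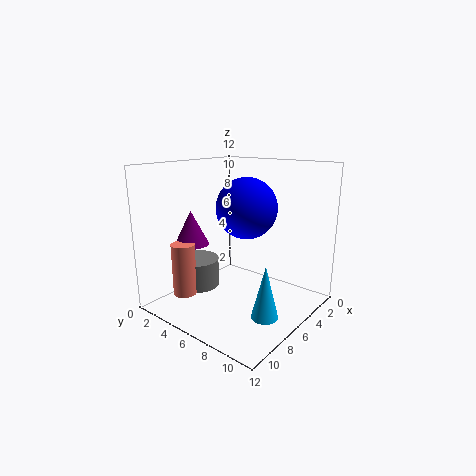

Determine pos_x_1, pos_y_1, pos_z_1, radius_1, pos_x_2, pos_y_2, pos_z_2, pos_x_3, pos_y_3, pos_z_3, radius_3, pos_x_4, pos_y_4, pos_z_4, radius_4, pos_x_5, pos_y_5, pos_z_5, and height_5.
pos_x_1 = 7.5, pos_y_1 = 2, pos_z_1 = 5, radius_1 = 1.5, pos_x_2 = 5.5, pos_y_2 = 6.5, pos_z_2 = 8.5, pos_x_3 = 8.5, pos_y_3 = 10.5, pos_z_3 = 1.5, radius_3 = 1, pos_x_4 = 9, pos_y_4 = 2.5, pos_z_4 = 1, radius_4 = 1, pos_x_5 = 7, pos_y_5 = 2, pos_z_5 = 1, height_5 = 2.5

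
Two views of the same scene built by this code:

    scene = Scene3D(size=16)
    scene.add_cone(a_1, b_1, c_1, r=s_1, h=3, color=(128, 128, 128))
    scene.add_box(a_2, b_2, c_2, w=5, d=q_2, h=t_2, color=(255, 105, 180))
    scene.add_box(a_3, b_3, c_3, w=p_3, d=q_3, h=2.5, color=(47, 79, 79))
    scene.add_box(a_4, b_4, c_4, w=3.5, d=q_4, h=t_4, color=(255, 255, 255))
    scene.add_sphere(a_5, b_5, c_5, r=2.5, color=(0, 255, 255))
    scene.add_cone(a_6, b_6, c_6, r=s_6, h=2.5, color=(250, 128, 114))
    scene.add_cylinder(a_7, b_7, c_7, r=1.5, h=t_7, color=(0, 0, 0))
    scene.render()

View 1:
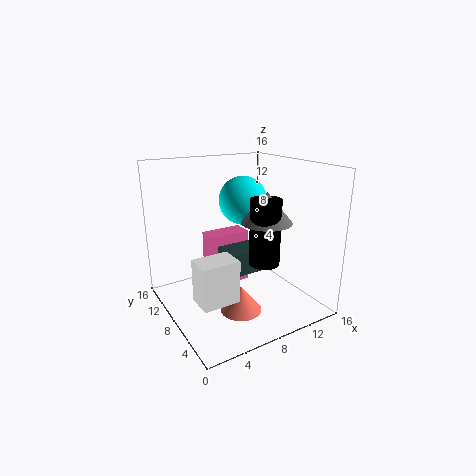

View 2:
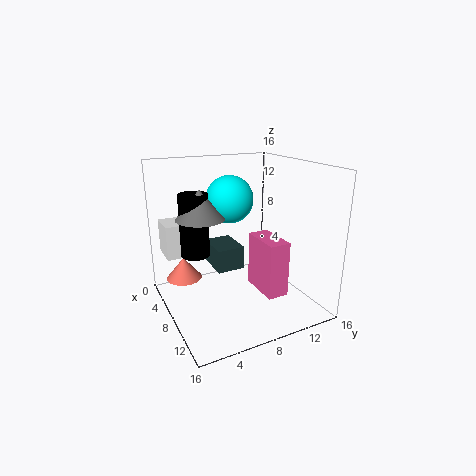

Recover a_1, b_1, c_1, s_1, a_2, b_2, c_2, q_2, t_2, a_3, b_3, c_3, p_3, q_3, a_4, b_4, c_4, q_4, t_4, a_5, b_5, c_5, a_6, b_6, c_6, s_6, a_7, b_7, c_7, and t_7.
a_1 = 8.5; b_1 = 3.5; c_1 = 11; s_1 = 2.5; a_2 = 6; b_2 = 10.5; c_2 = 1; q_2 = 2.5; t_2 = 6.5; a_3 = 5.5; b_3 = 5; c_3 = 5; p_3 = 4; q_3 = 3; a_4 = 0.5; b_4 = 1; c_4 = 5; q_4 = 2.5; t_4 = 4; a_5 = 8; b_5 = 7; c_5 = 12.5; a_6 = 5; b_6 = 2.5; c_6 = 3; s_6 = 2; a_7 = 8; b_7 = 3; c_7 = 7; t_7 = 6.5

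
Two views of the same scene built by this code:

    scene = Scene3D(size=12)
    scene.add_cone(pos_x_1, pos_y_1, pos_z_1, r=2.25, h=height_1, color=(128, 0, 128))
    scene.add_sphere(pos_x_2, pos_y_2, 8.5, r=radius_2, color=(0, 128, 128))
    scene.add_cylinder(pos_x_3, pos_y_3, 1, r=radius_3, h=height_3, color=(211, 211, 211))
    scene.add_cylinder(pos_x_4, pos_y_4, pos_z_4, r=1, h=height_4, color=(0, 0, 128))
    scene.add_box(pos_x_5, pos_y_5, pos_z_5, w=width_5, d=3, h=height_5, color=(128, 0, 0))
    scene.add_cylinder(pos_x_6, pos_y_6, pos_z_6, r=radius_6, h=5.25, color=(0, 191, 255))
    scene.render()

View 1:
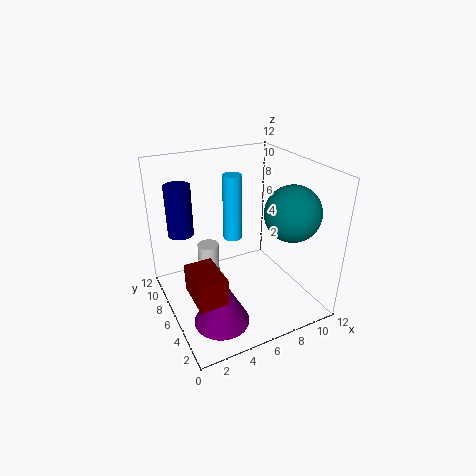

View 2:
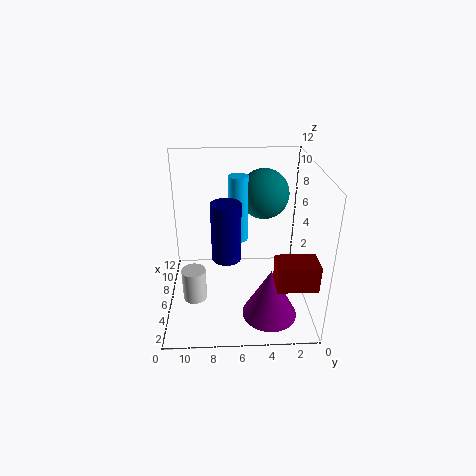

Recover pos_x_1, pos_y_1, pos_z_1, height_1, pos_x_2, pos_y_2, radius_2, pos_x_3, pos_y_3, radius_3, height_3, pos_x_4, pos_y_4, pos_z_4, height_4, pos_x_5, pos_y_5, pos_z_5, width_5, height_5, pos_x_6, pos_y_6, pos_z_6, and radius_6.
pos_x_1 = 3.25
pos_y_1 = 3.5
pos_z_1 = 0.25
height_1 = 4.25
pos_x_2 = 9.5
pos_y_2 = 3.5
radius_2 = 2.25
pos_x_3 = 4.75
pos_y_3 = 9.75
radius_3 = 1
height_3 = 2.75
pos_x_4 = 1.5
pos_y_4 = 7
pos_z_4 = 7
height_4 = 4
pos_x_5 = 0.5
pos_y_5 = 0.5
pos_z_5 = 4.5
width_5 = 2
height_5 = 2
pos_x_6 = 5.5
pos_y_6 = 6
pos_z_6 = 6.25
radius_6 = 0.75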